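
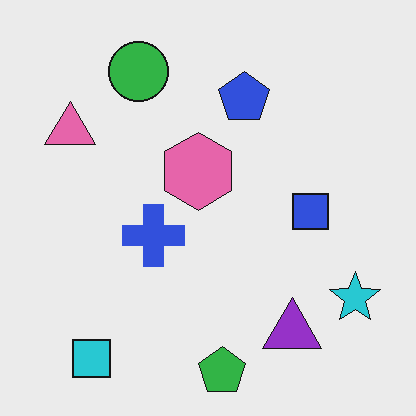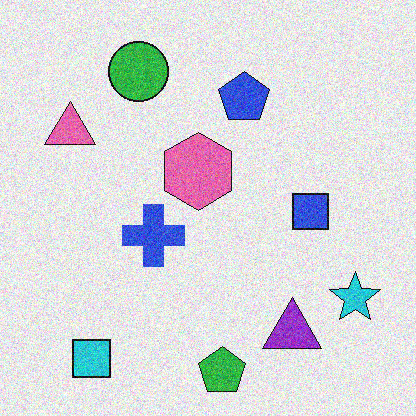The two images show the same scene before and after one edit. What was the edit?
The second image is the first degraded with moderate additive noise.

Random speckle covers the whole image, including the flat background.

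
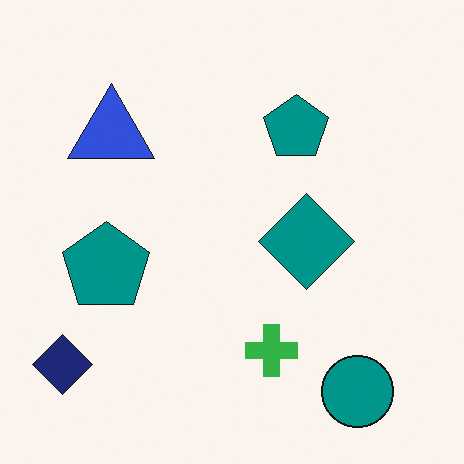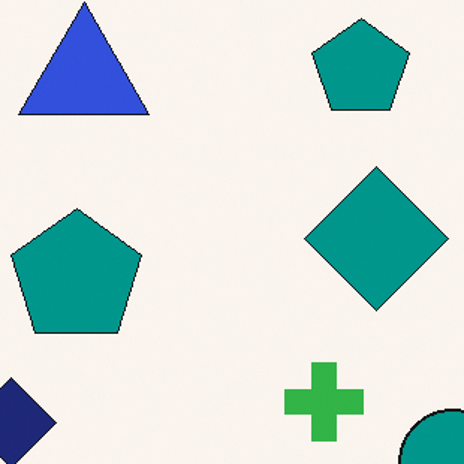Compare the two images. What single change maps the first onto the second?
The transformation is: cropped slightly and scaled back up.

The visible shapes are larger and the field of view is narrower; shapes near the original edges may be partly or wholly outside the frame — a crop-and-rescale.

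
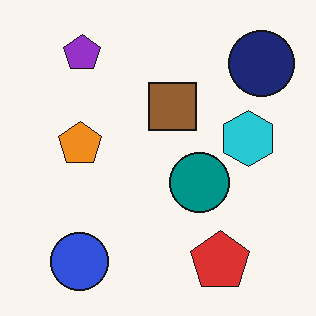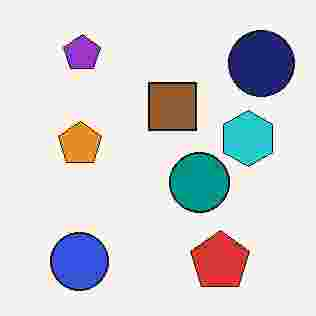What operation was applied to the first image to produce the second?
The second image is the first heavily JPEG-compressed with obvious blocking artifacts.

Blocky 8×8 compression artifacts appear around shape edges and the flat background shows ringing — characteristic JPEG degradation.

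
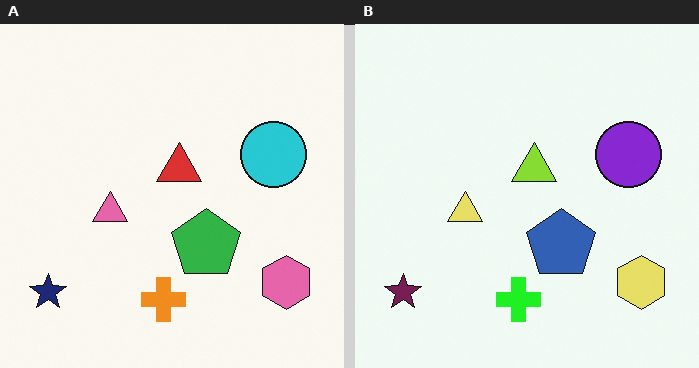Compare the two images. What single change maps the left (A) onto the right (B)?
Hue-shifted through roughly a third of the color wheel.

Every shape's color has rotated by the same amount around the hue wheel — a uniform hue shift.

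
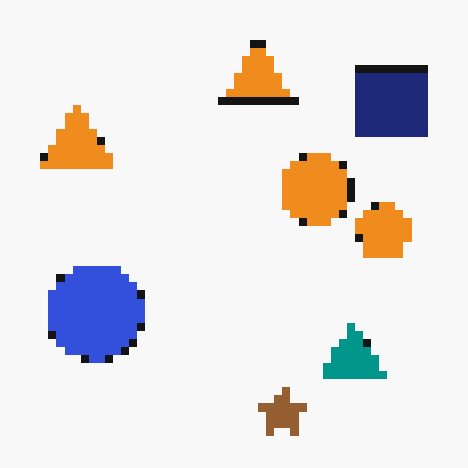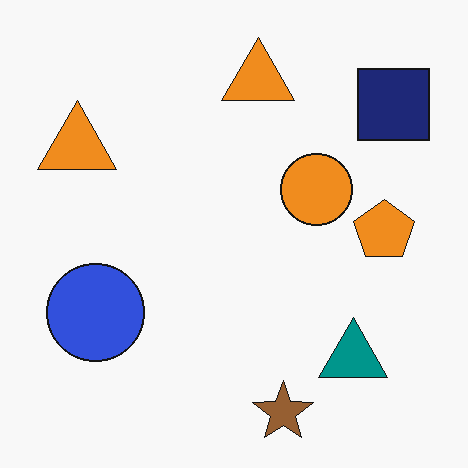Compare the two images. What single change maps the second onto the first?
The transformation is: moderately pixelated.

Shapes are reduced to large square blocks; fine edges and outlines are lost — a downscale-then-upscale (mosaic) effect.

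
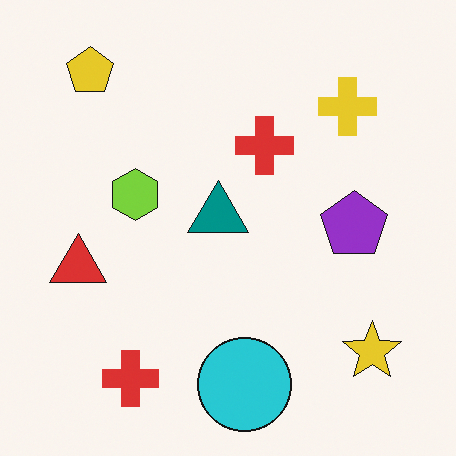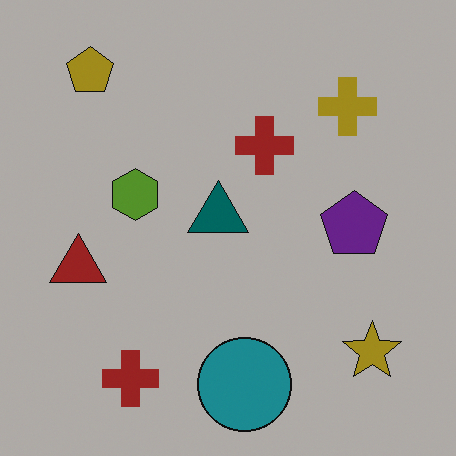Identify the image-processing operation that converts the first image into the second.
The transformation is: substantially darkened.

Every pixel — background and shapes alike — is uniformly darkened.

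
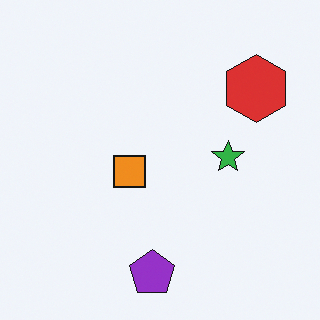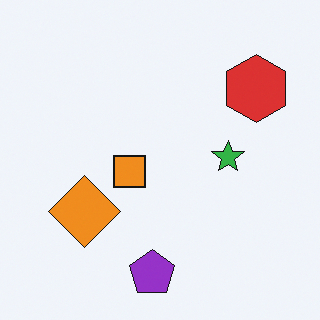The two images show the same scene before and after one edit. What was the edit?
The image was overlaid with an additional orange diamond.

An orange diamond appears in the second image that is absent from the first.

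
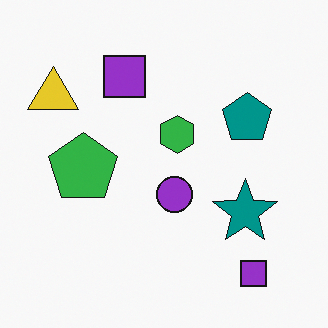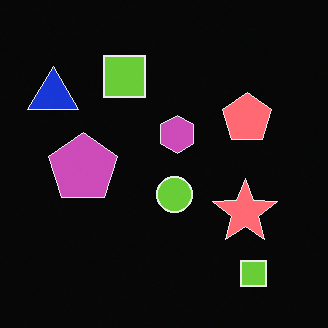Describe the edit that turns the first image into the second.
The image was color-inverted (negative).

The light background has become dark and every shape's color is its complement — a photographic negative.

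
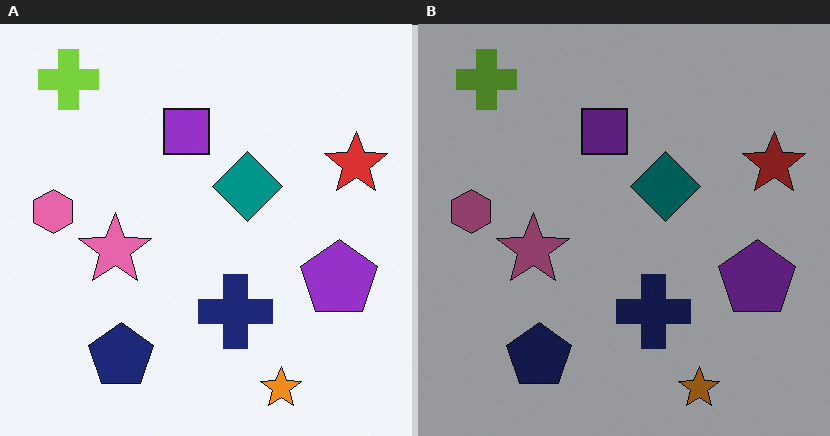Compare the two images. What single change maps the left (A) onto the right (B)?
This is the original image substantially darkened.

Every pixel — background and shapes alike — is uniformly darkened.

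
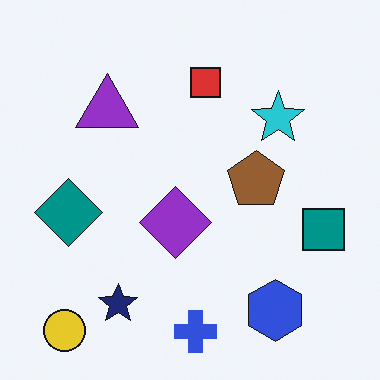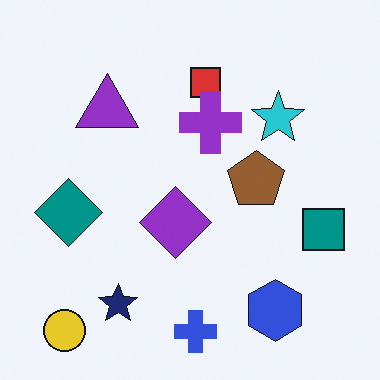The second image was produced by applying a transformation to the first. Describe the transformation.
The image was overlaid with an additional purple cross.

A purple cross appears in the second image that is absent from the first.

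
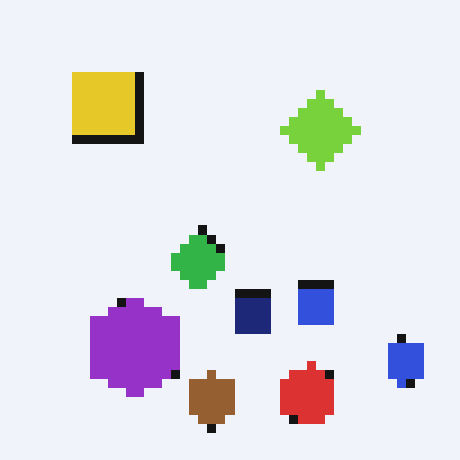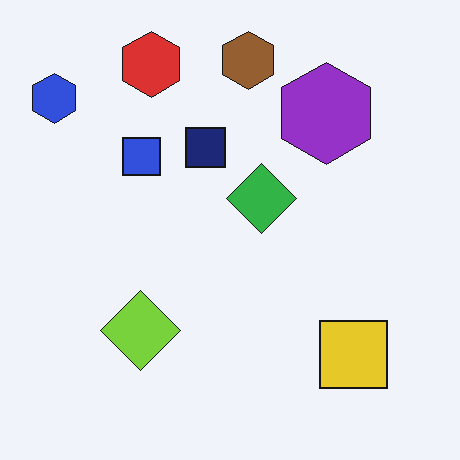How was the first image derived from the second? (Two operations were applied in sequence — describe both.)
Rotated 180°, then coarsely pixelated.

The blue hexagon sits in the top-left of the second image and the bottom-right of the first — consistent with a whole-image 180° rotation. Shapes are reduced to large square blocks; fine edges and outlines are lost — a downscale-then-upscale (mosaic) effect.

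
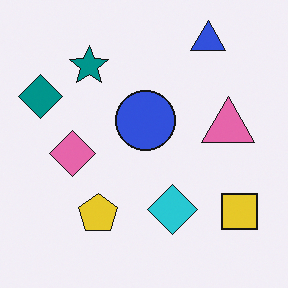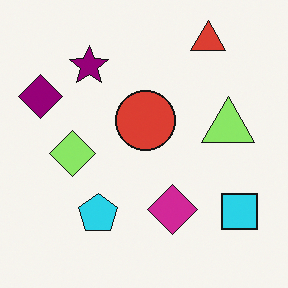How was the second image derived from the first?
This is the original image hue-shifted noticeably.

Every shape's color has rotated by the same amount around the hue wheel — a uniform hue shift.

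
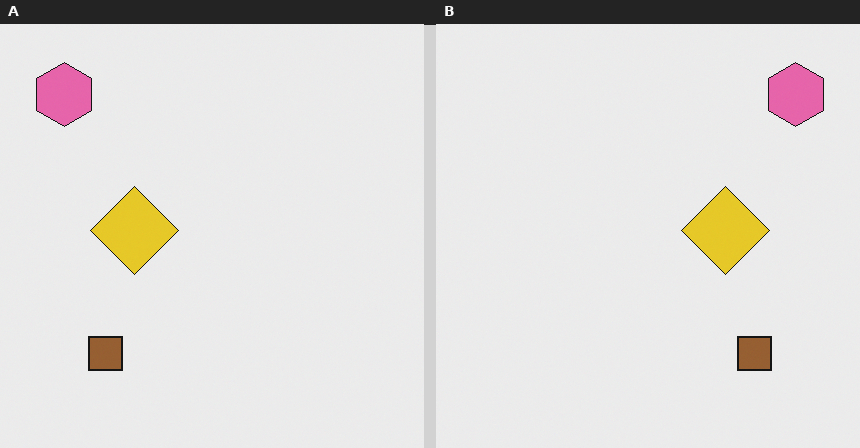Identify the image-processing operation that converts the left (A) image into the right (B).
The right (B) image is the left (A) flipped horizontally (left ↔ right).

The pink hexagon is in the top-left of the left (A) image and the top-right of the right (B) — shapes on opposite sides of the vertical midline have swapped in a mirror flip.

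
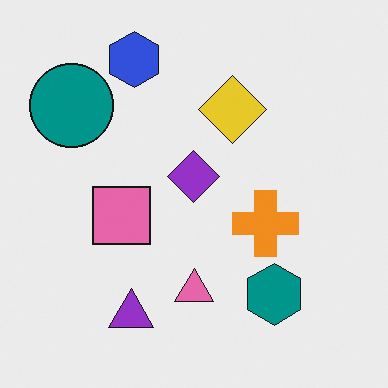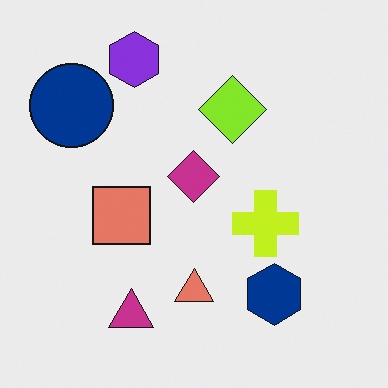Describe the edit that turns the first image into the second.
This is the original image hue-shifted slightly.

Every shape's color has rotated by the same amount around the hue wheel — a uniform hue shift.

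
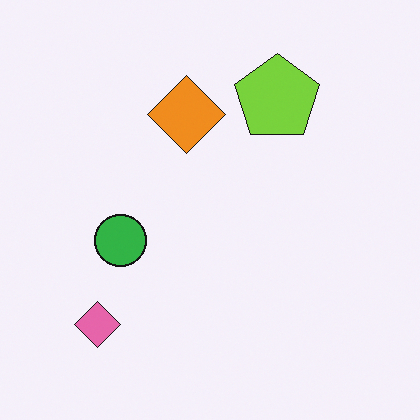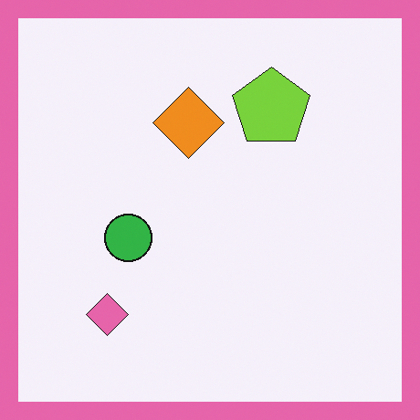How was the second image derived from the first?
Framed with a pink border.

A solid pink frame runs around the edge of the second image, with the content slightly shrunk inside it.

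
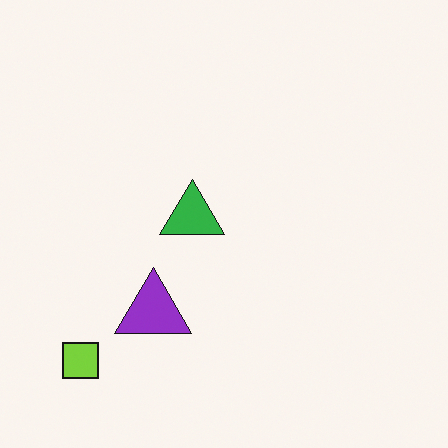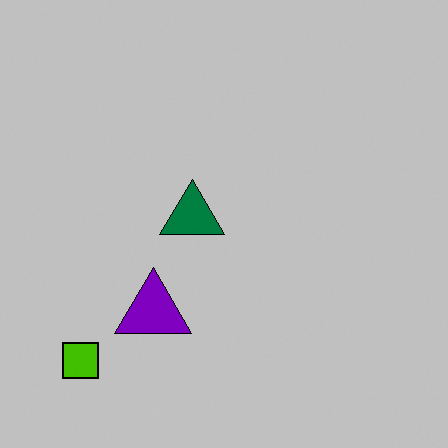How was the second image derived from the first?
Heavily posterized to just a handful of flat colors.

Each flat color has snapped to a coarser quantized level — most visibly, the near-white background has dropped to a flat grey.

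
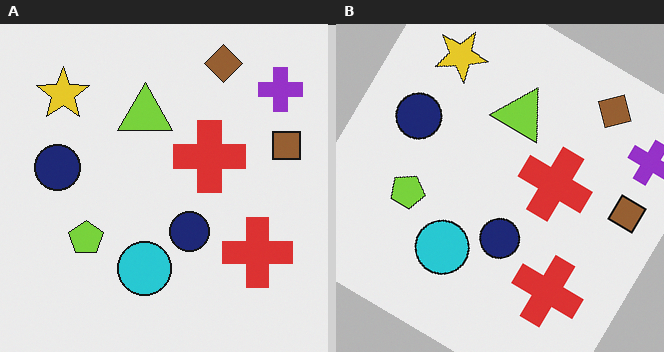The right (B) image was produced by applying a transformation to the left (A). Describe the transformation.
The image was rotated clockwise by a large amount — several tens of degrees.

Every shape is tilted by the same angle and the image corners show triangular fill wedges — a whole-image rotation by a non-right angle.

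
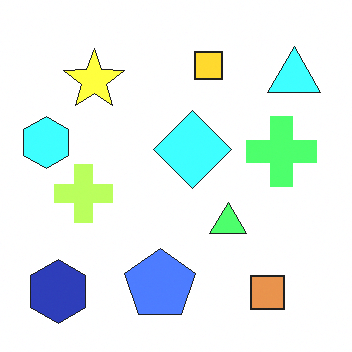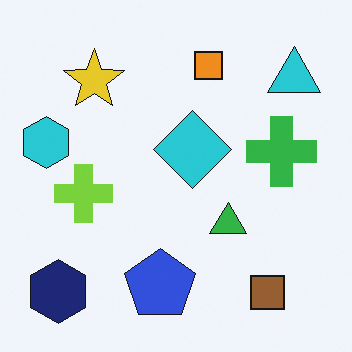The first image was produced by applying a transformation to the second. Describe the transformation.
The transformation is: brightened a lot.

Every pixel — background and shapes alike — is uniformly brightened.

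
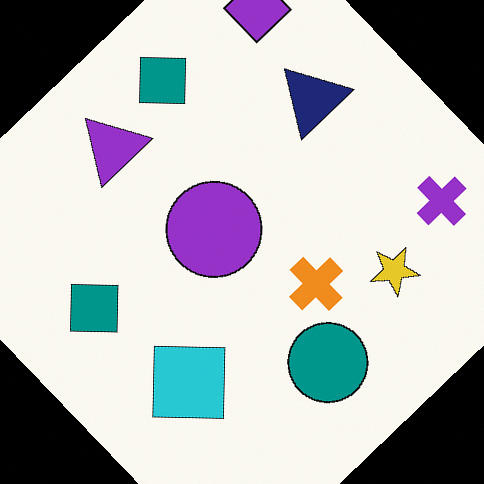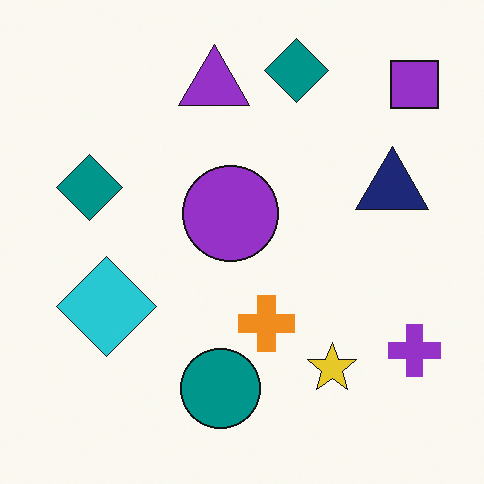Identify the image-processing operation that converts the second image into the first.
This is the original image rotated counter-clockwise by a large amount — several tens of degrees.

Every shape is tilted by the same angle and the image corners show triangular fill wedges — a whole-image rotation by a non-right angle.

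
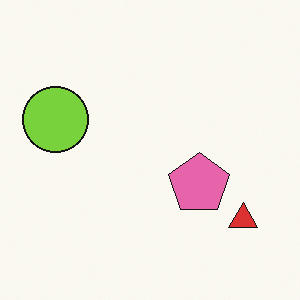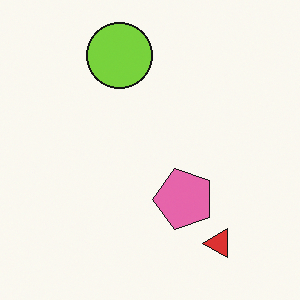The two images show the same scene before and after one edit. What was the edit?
The second image is the first transposed (reflected across the top-left ↔ bottom-right diagonal).

Shapes have swapped their row and column positions — what was in the top-right is now in the bottom-left — a diagonal reflection.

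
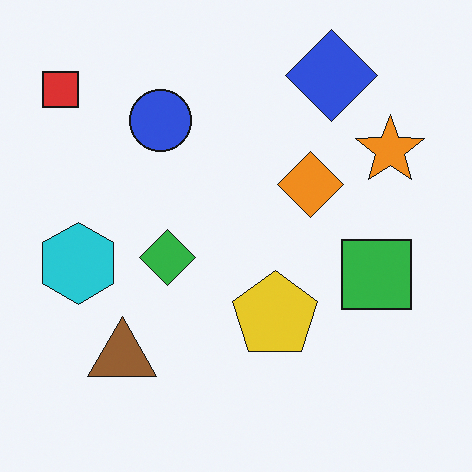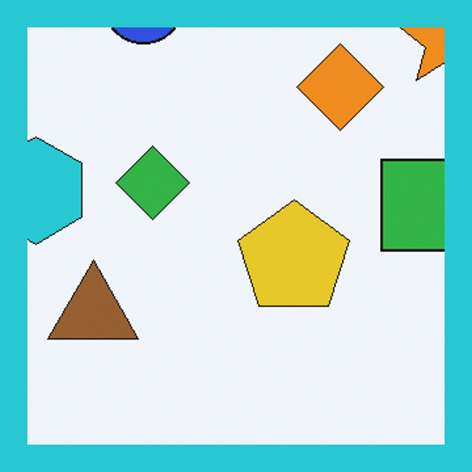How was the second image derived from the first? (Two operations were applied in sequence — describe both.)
It was cropped slightly and scaled back up, then framed with a cyan border.

The visible shapes are larger and the field of view is narrower; shapes near the original edges may be partly or wholly outside the frame — a crop-and-rescale. A solid cyan frame runs around the edge of the second image, with the content slightly shrunk inside it.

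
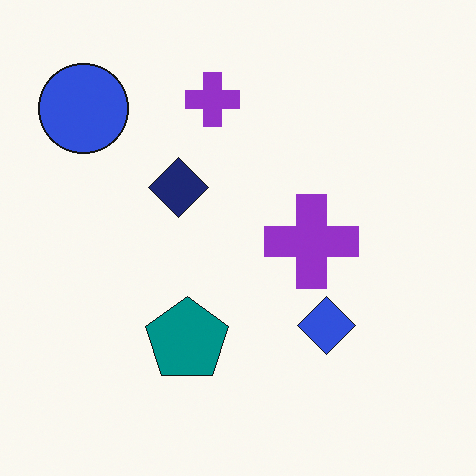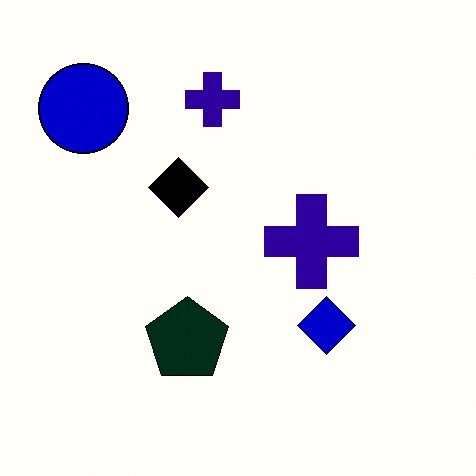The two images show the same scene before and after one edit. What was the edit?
The transformation is: given much higher contrast.

Tones are pushed away from mid-grey across the whole image — a global contrast change.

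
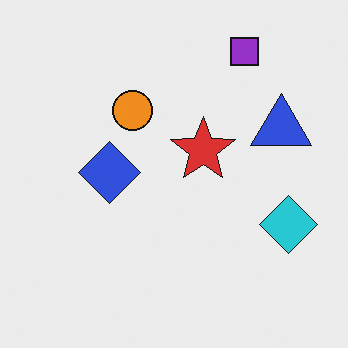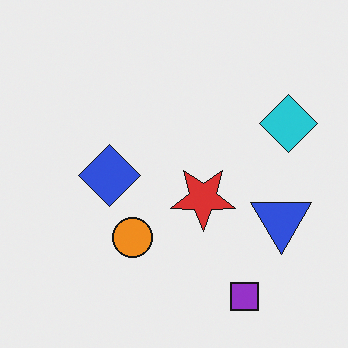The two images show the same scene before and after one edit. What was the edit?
The transformation is: flipped vertically (top ↔ bottom).

The purple square is in the top-right of the first image and the bottom-right of the second — shapes on opposite sides of the horizontal midline have swapped in a mirror flip.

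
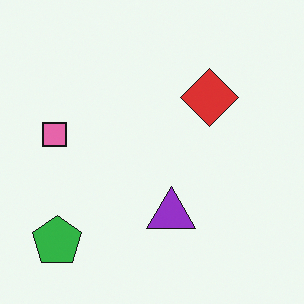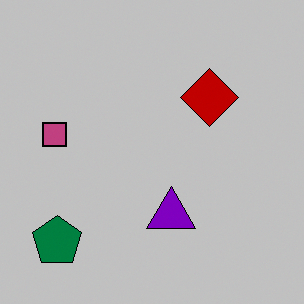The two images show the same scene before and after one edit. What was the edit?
The image was heavily posterized to just a handful of flat colors.

Each flat color has snapped to a coarser quantized level — most visibly, the near-white background has dropped to a flat grey.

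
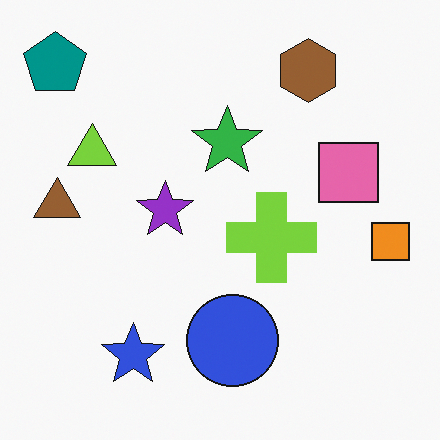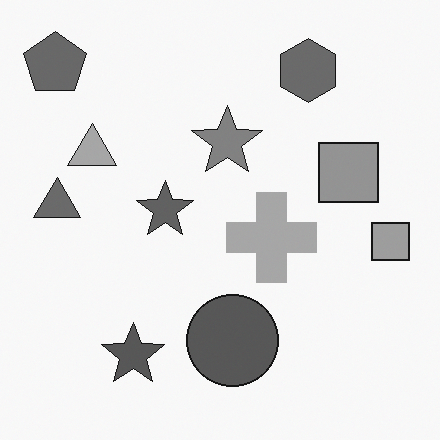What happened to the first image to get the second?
Converted to grayscale.

All color is removed — every shape is now a shade of grey.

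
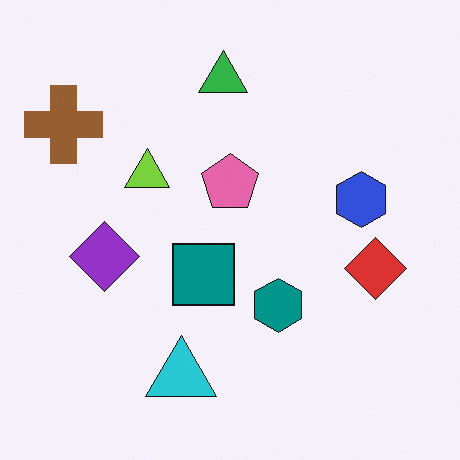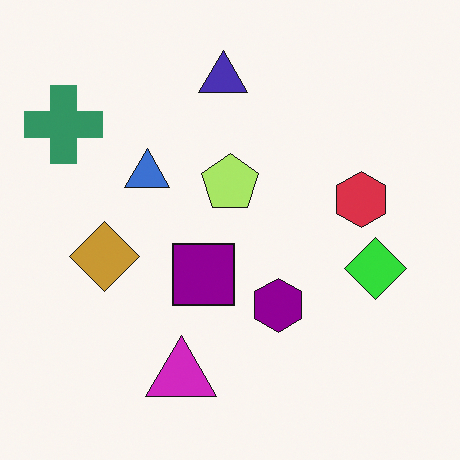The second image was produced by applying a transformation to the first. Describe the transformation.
The second image is the first hue-shifted through roughly a third of the color wheel.

Every shape's color has rotated by the same amount around the hue wheel — a uniform hue shift.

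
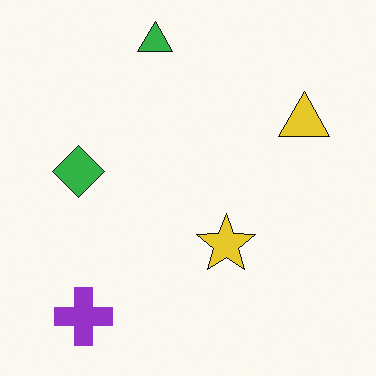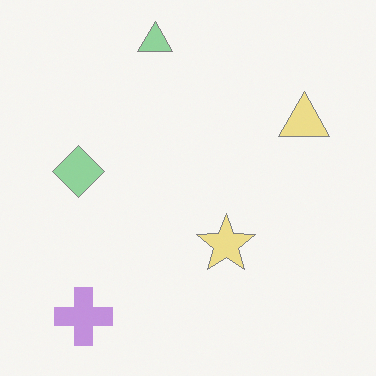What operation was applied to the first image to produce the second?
The second image is the first washed out (contrast reduced).

Tones are pushed toward mid-grey across the whole image — a global contrast change.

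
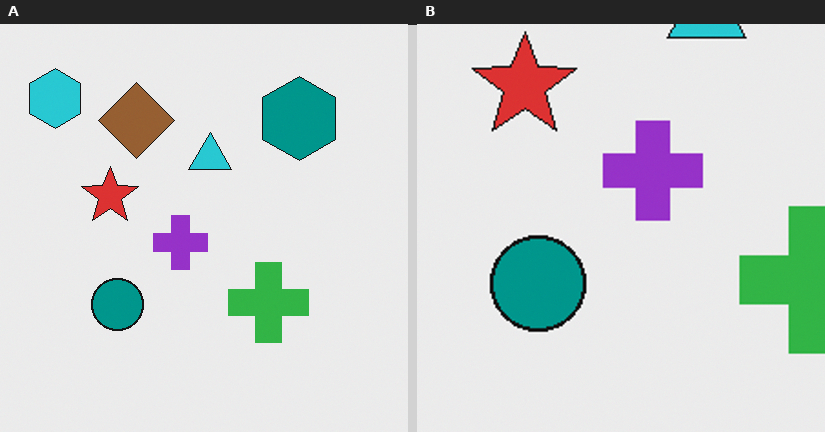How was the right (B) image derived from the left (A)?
The transformation is: cropped to a noticeably smaller region and rescaled.

The visible shapes are larger and the field of view is narrower; shapes near the original edges may be partly or wholly outside the frame — a crop-and-rescale.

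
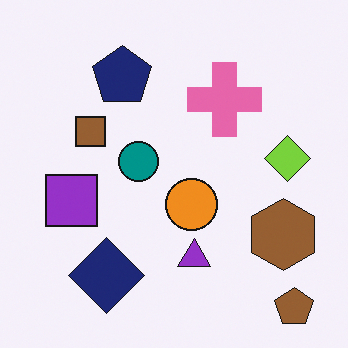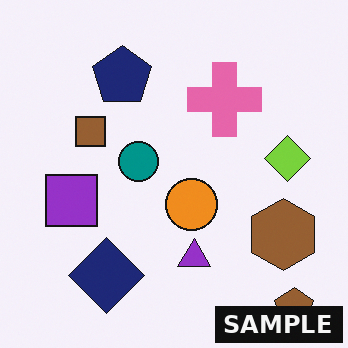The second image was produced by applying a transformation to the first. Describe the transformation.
The second image is the first watermarked with the text "SAMPLE" in the lower-right corner.

A dark label reading "SAMPLE" appears in the lower-right corner.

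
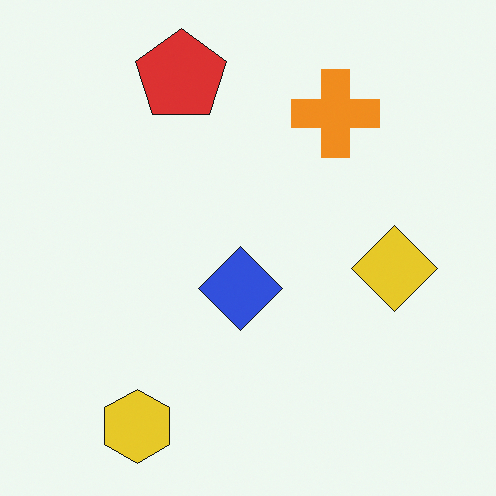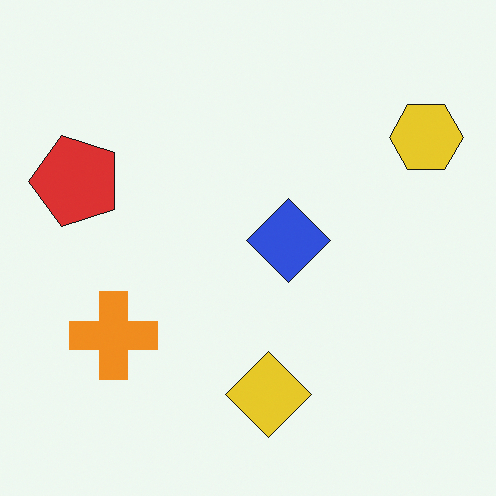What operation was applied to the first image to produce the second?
The second image is the first transposed (reflected across the top-left ↔ bottom-right diagonal).

Shapes have swapped their row and column positions — what was in the top-right is now in the bottom-left — a diagonal reflection.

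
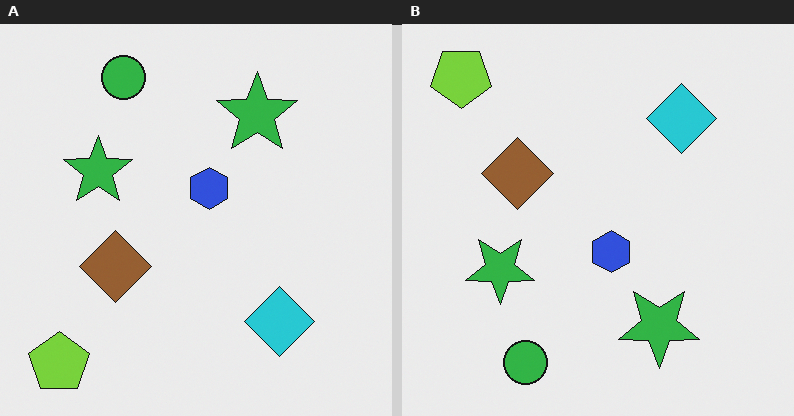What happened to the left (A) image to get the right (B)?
The transformation is: flipped vertically (top ↔ bottom).

The green circle is in the top-left of the left (A) image and the bottom-left of the right (B) — shapes on opposite sides of the horizontal midline have swapped in a mirror flip.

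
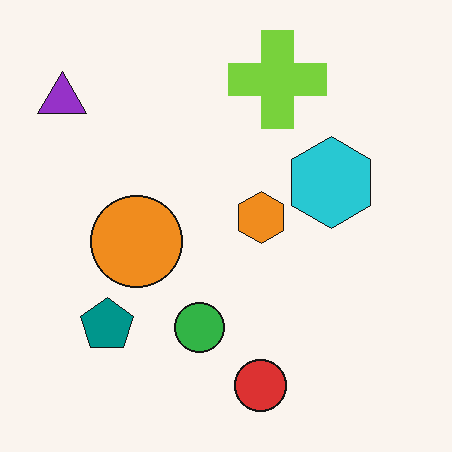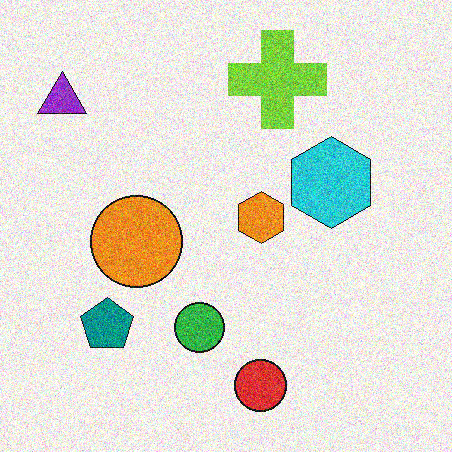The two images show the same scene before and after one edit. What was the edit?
It was degraded with strong gaussian noise.

Random speckle covers the whole image, including the flat background.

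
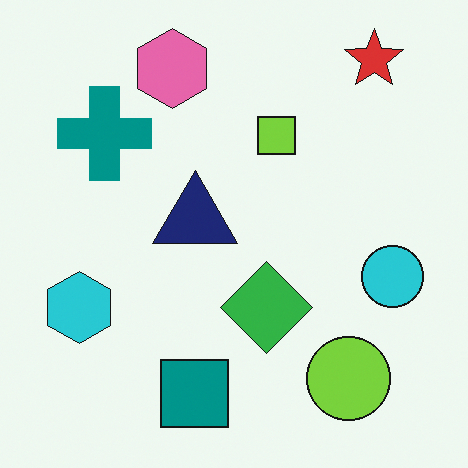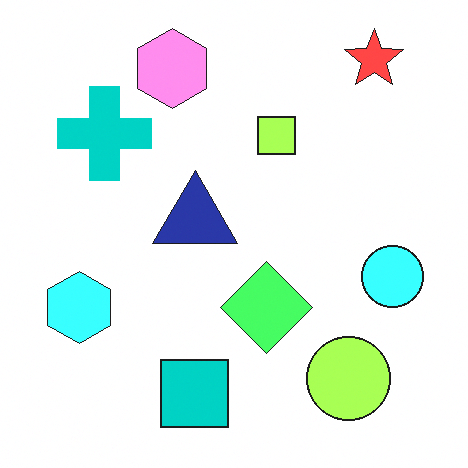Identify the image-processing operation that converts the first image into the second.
This is the original image substantially brightened.

Every pixel — background and shapes alike — is uniformly brightened.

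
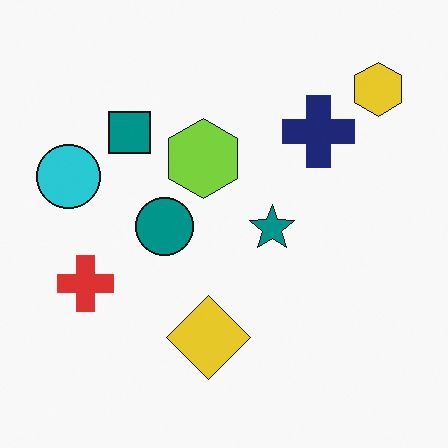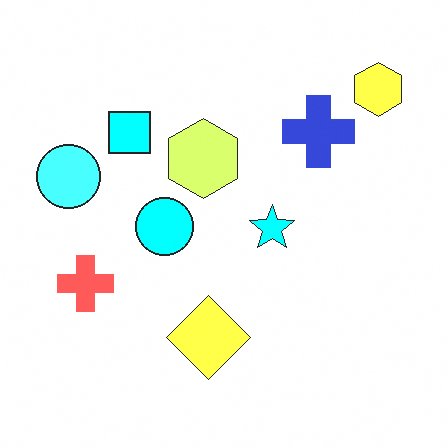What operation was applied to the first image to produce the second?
Substantially brightened.

Every pixel — background and shapes alike — is uniformly brightened.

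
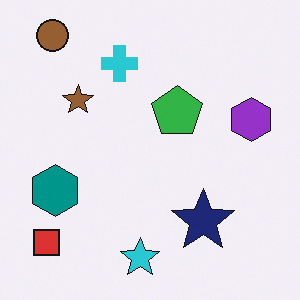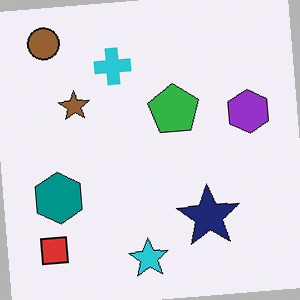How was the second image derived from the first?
The second image is the first rotated counter-clockwise by a small amount.

Every shape is tilted by the same angle and the image corners show triangular fill wedges — a whole-image rotation by a non-right angle.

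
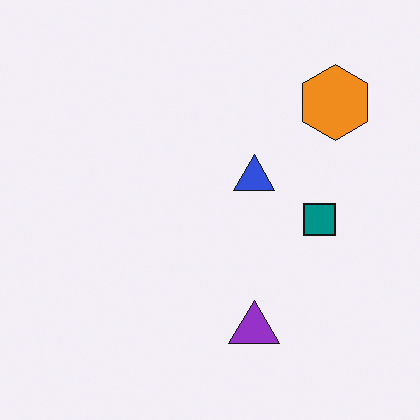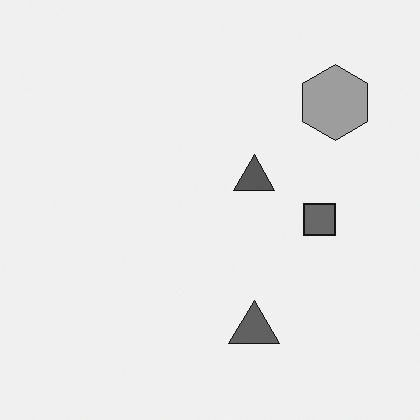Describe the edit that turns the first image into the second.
It was converted to grayscale.

All color is removed — every shape is now a shade of grey.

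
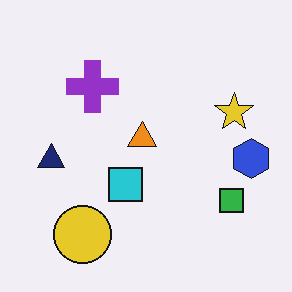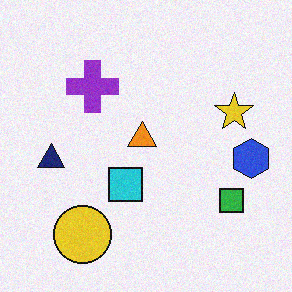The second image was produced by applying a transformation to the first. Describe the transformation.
The second image is the first degraded with subtle gaussian noise.

Random speckle covers the whole image, including the flat background.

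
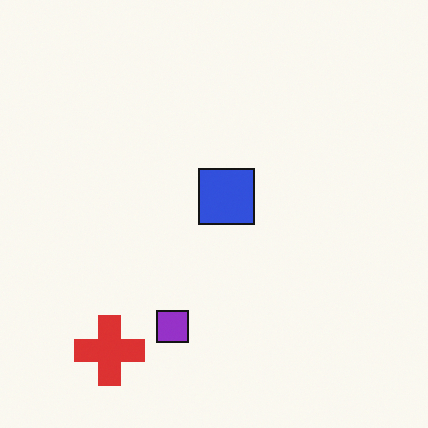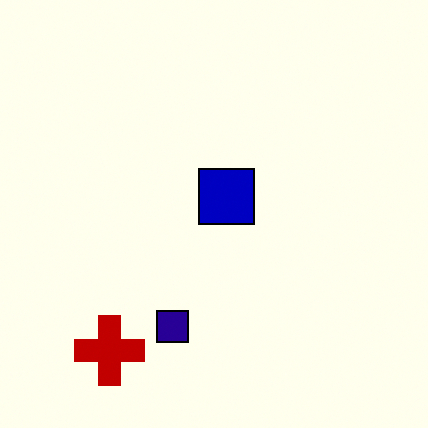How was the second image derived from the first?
It was given much higher contrast.

Tones are pushed away from mid-grey across the whole image — a global contrast change.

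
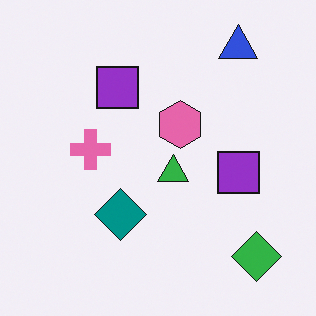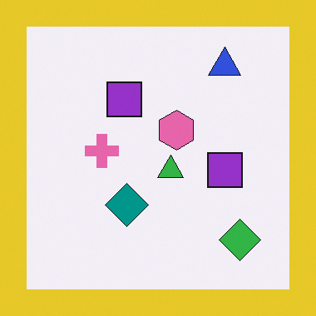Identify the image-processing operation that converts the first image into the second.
This is the original image framed with a yellow border.

A solid yellow frame runs around the edge of the second image, with the content slightly shrunk inside it.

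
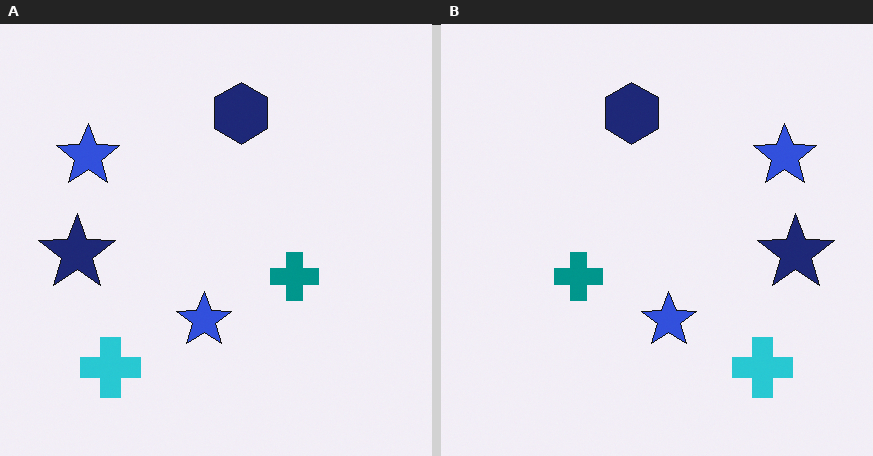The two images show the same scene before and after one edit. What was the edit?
It was flipped horizontally (left ↔ right).

The navy star is in the left of the left (A) image and the right of the right (B) — shapes on opposite sides of the vertical midline have swapped in a mirror flip.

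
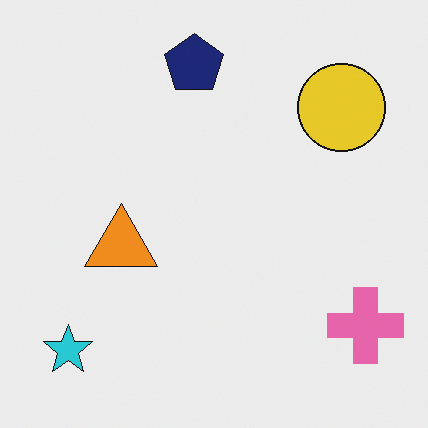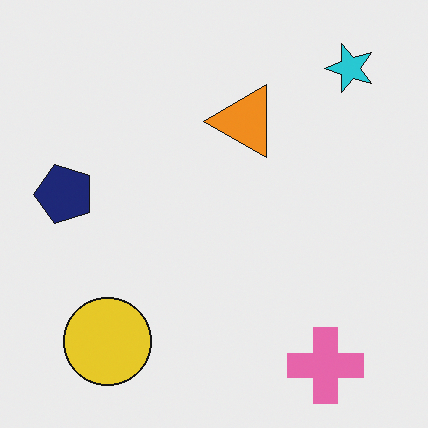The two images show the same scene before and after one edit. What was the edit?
The transformation is: transposed (reflected across the top-left ↔ bottom-right diagonal).

Shapes have swapped their row and column positions — what was in the top-right is now in the bottom-left — a diagonal reflection.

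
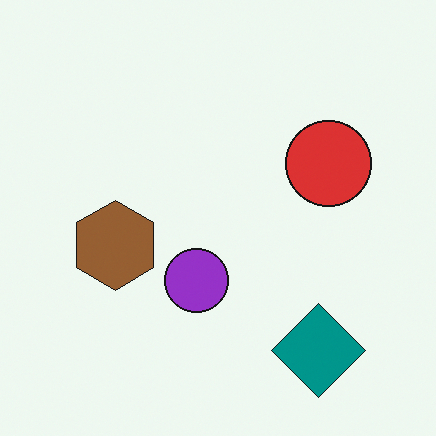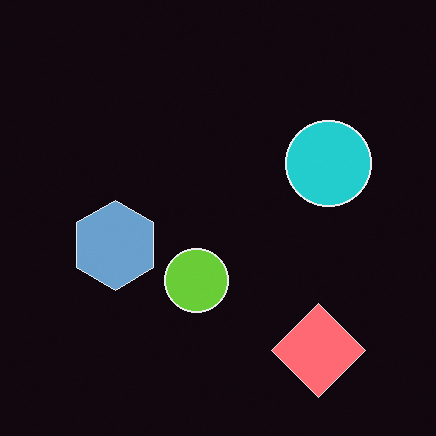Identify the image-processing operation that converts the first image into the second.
The transformation is: color-inverted (negative).

The light background has become dark and every shape's color is its complement — a photographic negative.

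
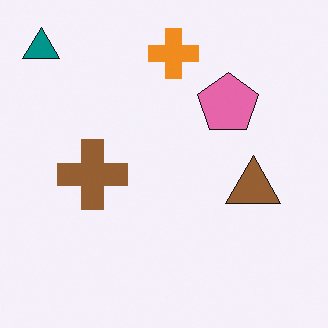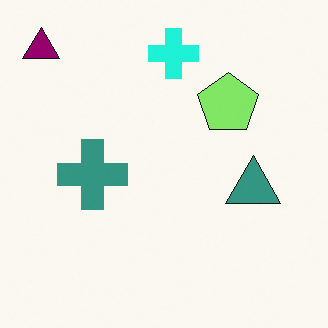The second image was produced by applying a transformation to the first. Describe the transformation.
The image was hue-shifted through roughly a third of the color wheel.

Every shape's color has rotated by the same amount around the hue wheel — a uniform hue shift.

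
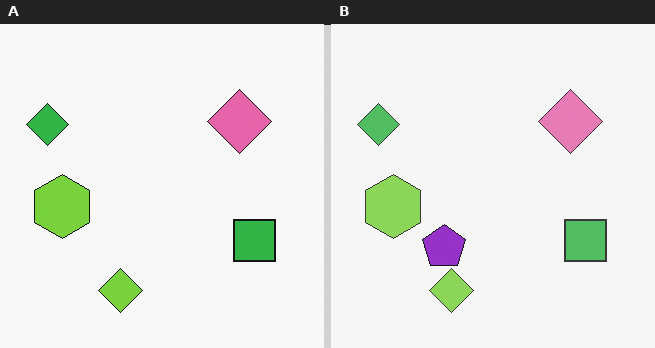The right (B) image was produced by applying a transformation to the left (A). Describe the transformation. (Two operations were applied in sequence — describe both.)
The transformation is: given slightly reduced contrast, then overlaid with an additional purple pentagon.

Tones are pushed toward mid-grey across the whole image — a global contrast change. A purple pentagon appears in the right (B) image that is absent from the left (A).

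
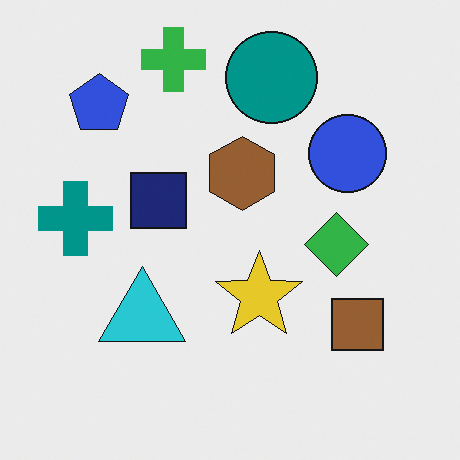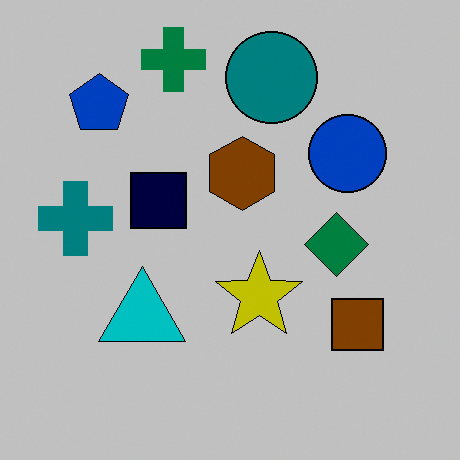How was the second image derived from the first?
Heavily posterized to just a handful of flat colors.

Each flat color has snapped to a coarser quantized level — most visibly, the near-white background has dropped to a flat grey.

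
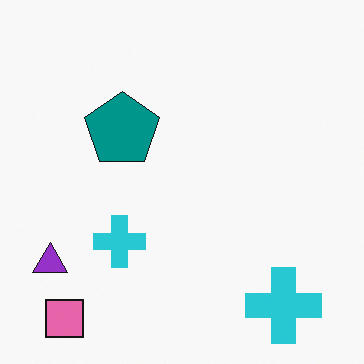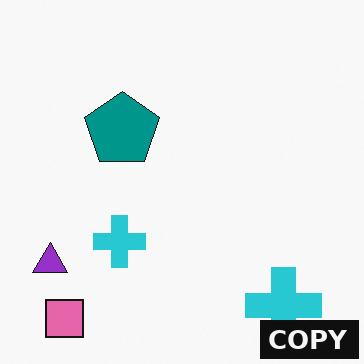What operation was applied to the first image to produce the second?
Watermarked with the text "COPY" in the lower-right corner.

A dark label reading "COPY" appears in the lower-right corner.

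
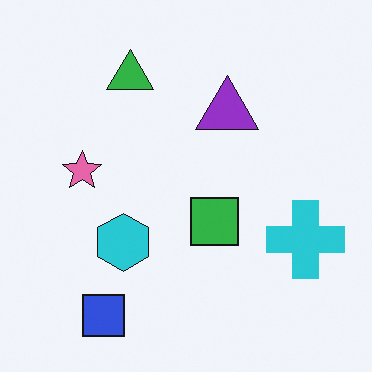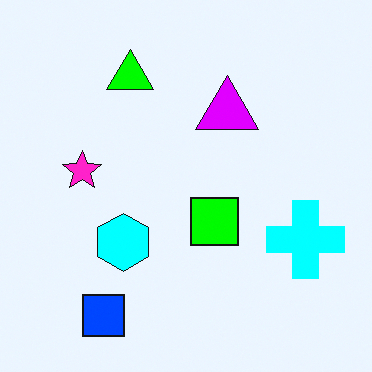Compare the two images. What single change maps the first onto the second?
It was made much more vivid (saturation change).

All colors are more vivid — a global saturation change.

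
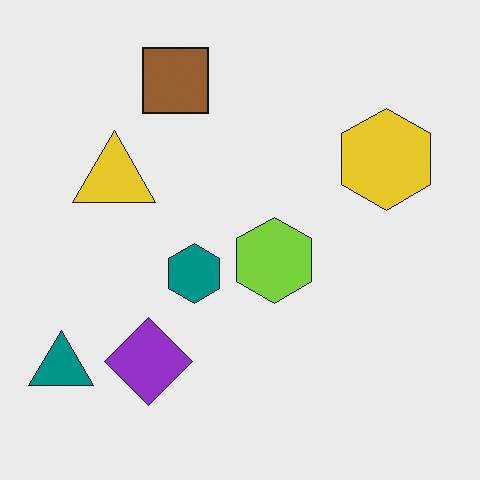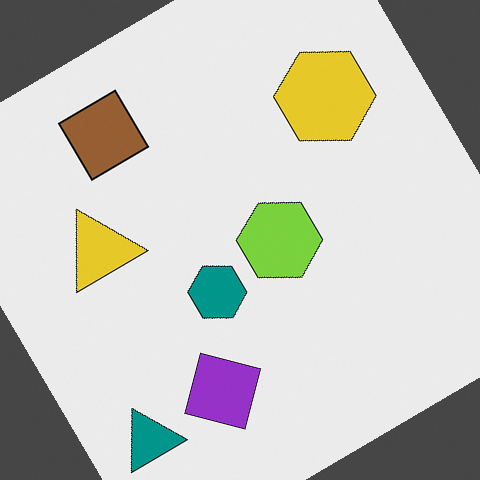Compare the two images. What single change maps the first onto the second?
This is the original image rotated counter-clockwise by a large amount — several tens of degrees.

Every shape is tilted by the same angle and the image corners show triangular fill wedges — a whole-image rotation by a non-right angle.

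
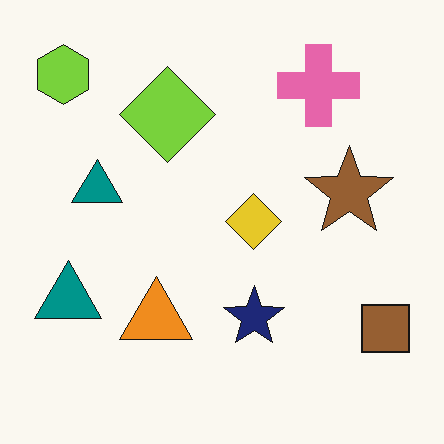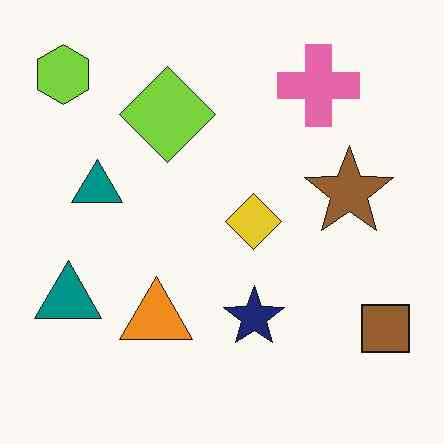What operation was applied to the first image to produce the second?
The transformation is: given moderate JPEG compression.

Blocky 8×8 compression artifacts appear around shape edges and the flat background shows ringing — characteristic JPEG degradation.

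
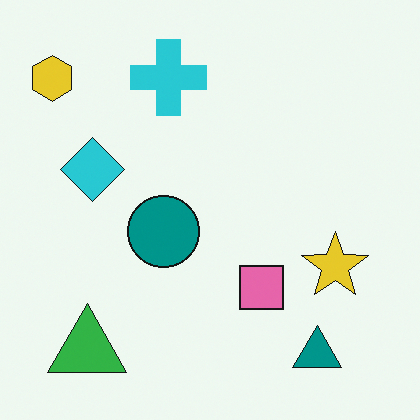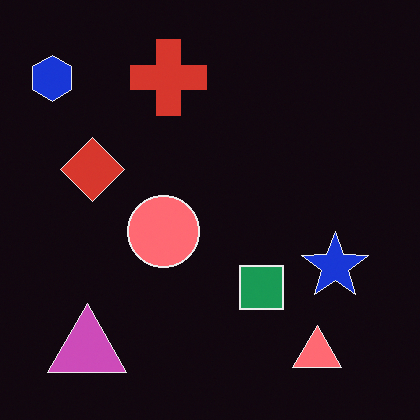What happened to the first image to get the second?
The second image is the first color-inverted (negative).

The light background has become dark and every shape's color is its complement — a photographic negative.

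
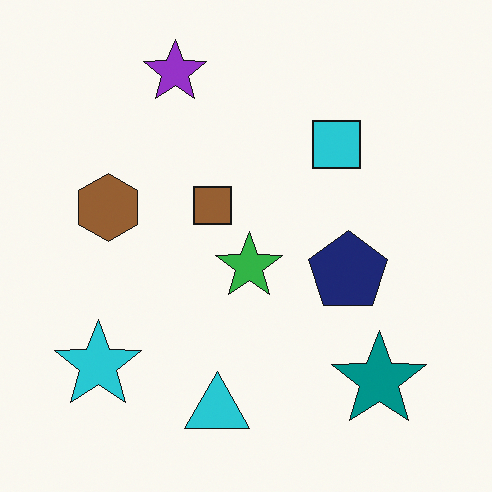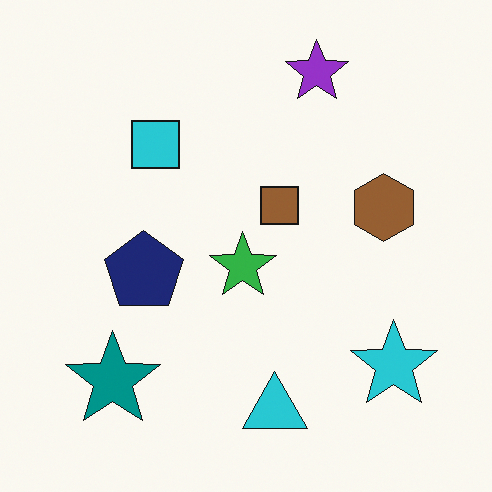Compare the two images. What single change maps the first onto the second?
Flipped horizontally (left ↔ right).

The cyan star is in the bottom-left of the first image and the bottom-right of the second — shapes on opposite sides of the vertical midline have swapped in a mirror flip.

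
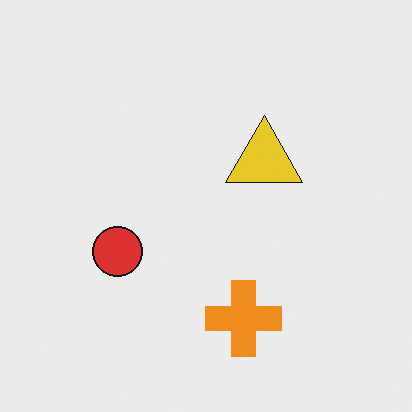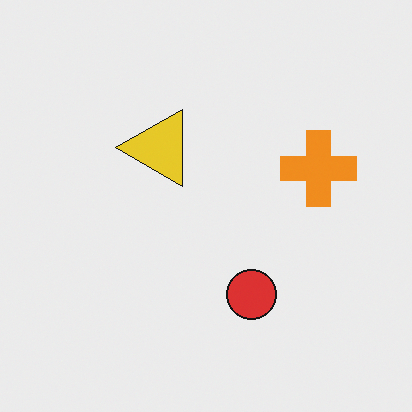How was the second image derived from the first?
This is the original image rotated 90° counter-clockwise.

The orange cross sits in the bottom of the first image and the right of the second — consistent with a whole-image 90° counter-clockwise rotation.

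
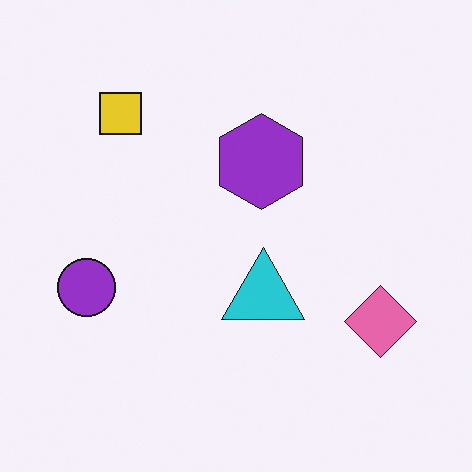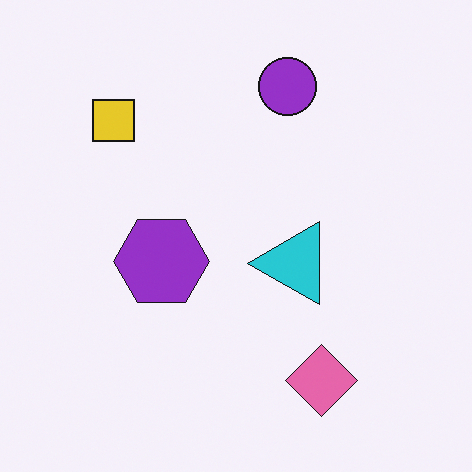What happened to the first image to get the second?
Transposed (reflected across the top-left ↔ bottom-right diagonal).

Shapes have swapped their row and column positions — what was in the top-right is now in the bottom-left — a diagonal reflection.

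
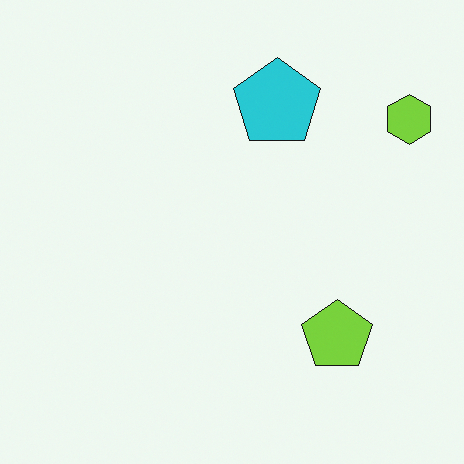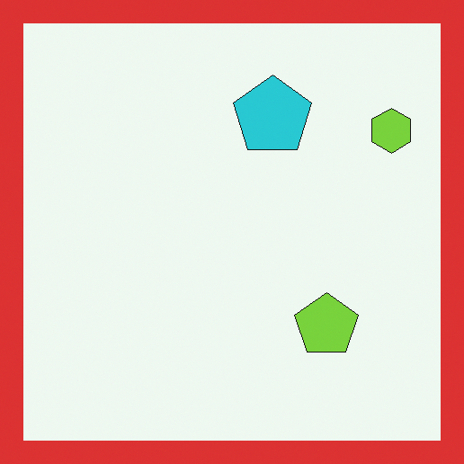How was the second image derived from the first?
Framed with a red border.

A solid red frame runs around the edge of the second image, with the content slightly shrunk inside it.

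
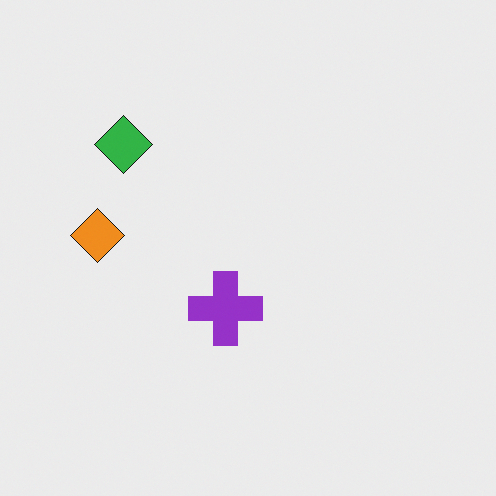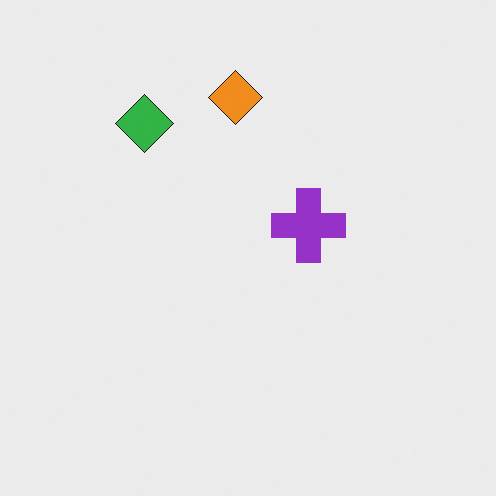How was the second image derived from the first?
Transposed (reflected across the top-left ↔ bottom-right diagonal).

Shapes have swapped their row and column positions — what was in the top-right is now in the bottom-left — a diagonal reflection.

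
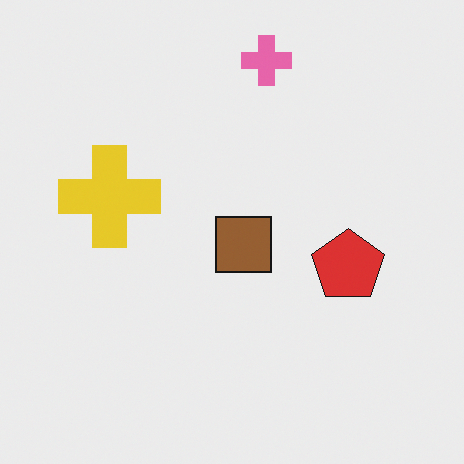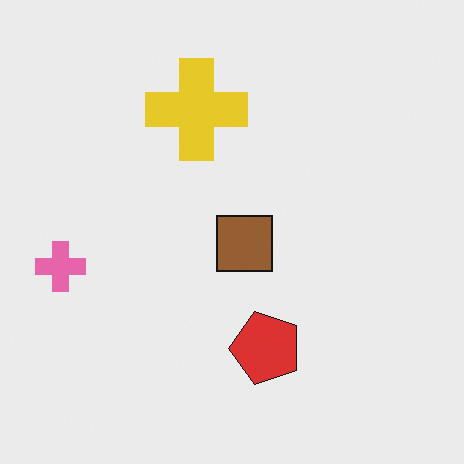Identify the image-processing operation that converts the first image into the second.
The transformation is: transposed (reflected across the top-left ↔ bottom-right diagonal).

Shapes have swapped their row and column positions — what was in the top-right is now in the bottom-left — a diagonal reflection.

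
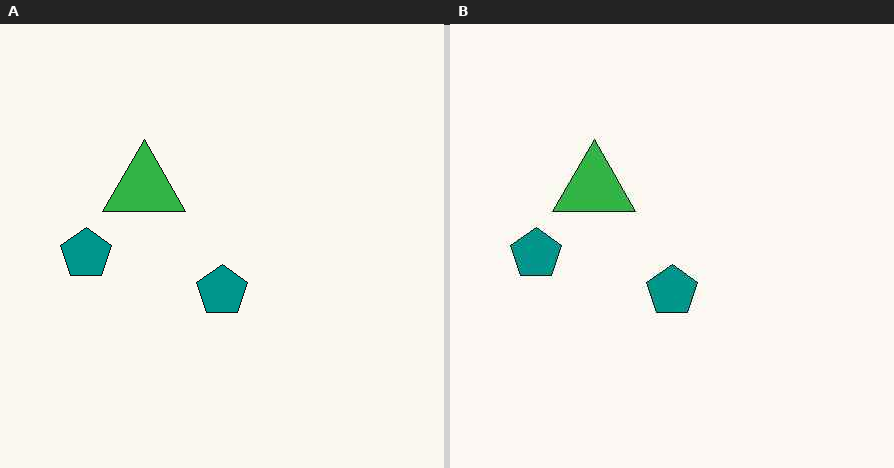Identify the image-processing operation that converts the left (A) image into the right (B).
It was given moderate JPEG compression.

Blocky 8×8 compression artifacts appear around shape edges and the flat background shows ringing — characteristic JPEG degradation.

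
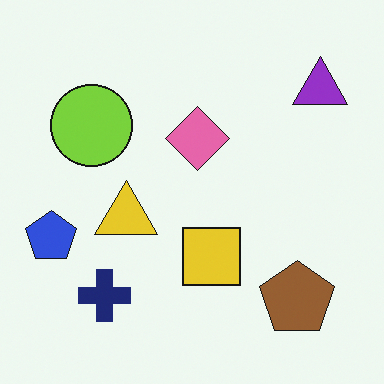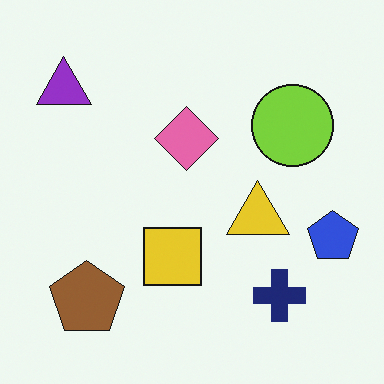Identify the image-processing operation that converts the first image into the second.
This is the original image flipped horizontally (left ↔ right).

The blue pentagon is in the left of the first image and the right of the second — shapes on opposite sides of the vertical midline have swapped in a mirror flip.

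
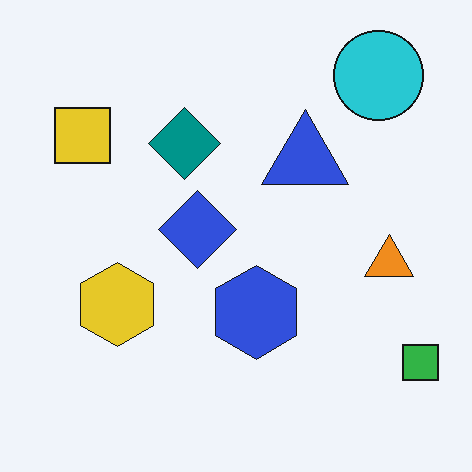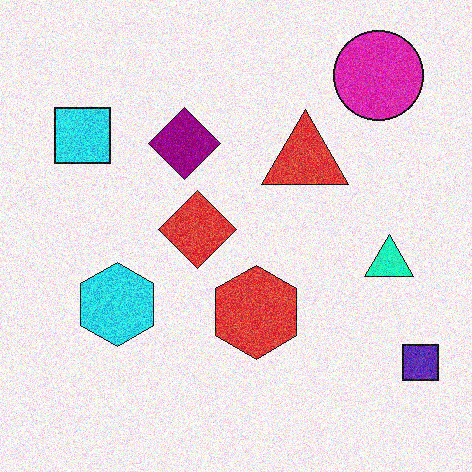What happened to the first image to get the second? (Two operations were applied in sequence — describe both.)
The image was degraded with moderate additive noise, then hue-shifted noticeably.

Random speckle covers the whole image, including the flat background. Every shape's color has rotated by the same amount around the hue wheel — a uniform hue shift.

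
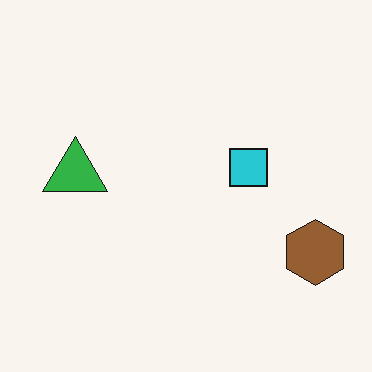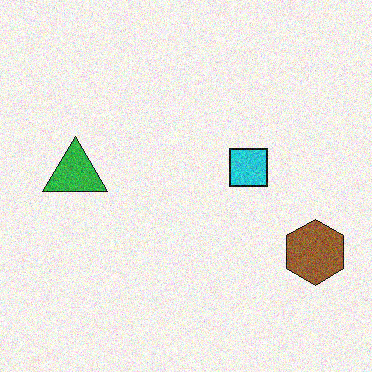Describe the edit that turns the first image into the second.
This is the original image degraded with moderate additive noise.

Random speckle covers the whole image, including the flat background.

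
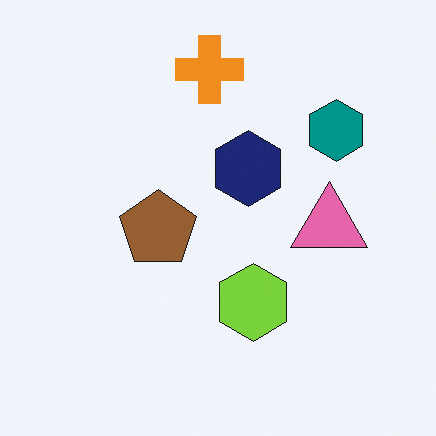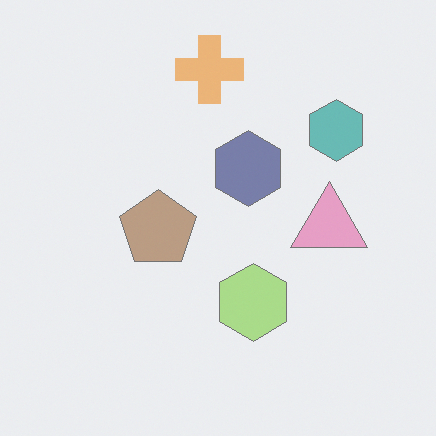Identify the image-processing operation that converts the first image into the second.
The image was given much lower contrast.

Tones are pushed toward mid-grey across the whole image — a global contrast change.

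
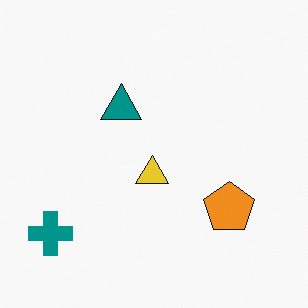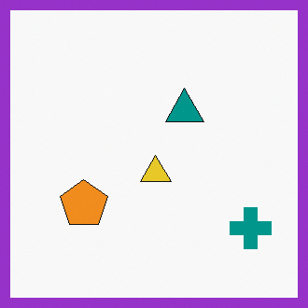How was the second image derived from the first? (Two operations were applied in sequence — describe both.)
Flipped horizontally (left ↔ right), then framed with a purple border.

The teal cross is in the bottom-left of the first image and the bottom-right of the second — shapes on opposite sides of the vertical midline have swapped in a mirror flip. A solid purple frame runs around the edge of the second image, with the content slightly shrunk inside it.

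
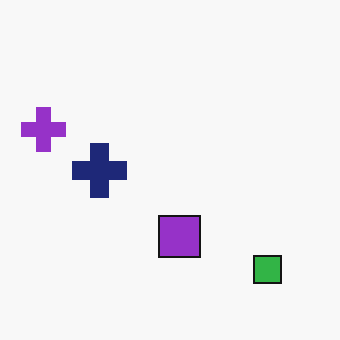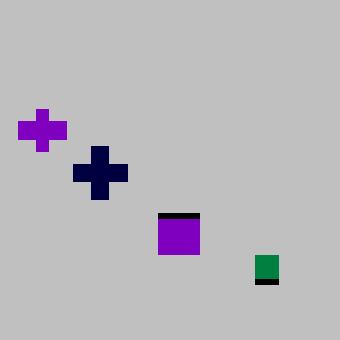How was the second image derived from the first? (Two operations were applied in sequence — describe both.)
Aggressively posterized, then pixelated into visible square blocks.

Each flat color has snapped to a coarser quantized level — most visibly, the near-white background has dropped to a flat grey. Shapes are reduced to large square blocks; fine edges and outlines are lost — a downscale-then-upscale (mosaic) effect.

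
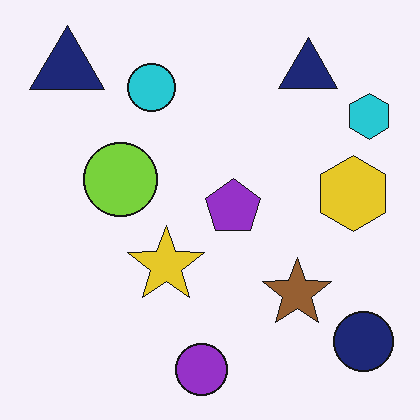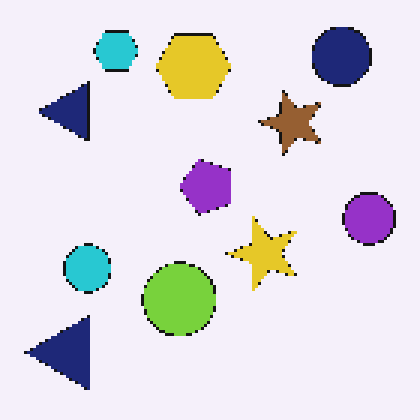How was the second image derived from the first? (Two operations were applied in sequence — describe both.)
The second image is the first mildly pixelated, then rotated 90° counter-clockwise.

Shapes are reduced to large square blocks; fine edges and outlines are lost — a downscale-then-upscale (mosaic) effect. The navy circle sits in the bottom-right of the first image and the top-right of the second — consistent with a whole-image 90° counter-clockwise rotation.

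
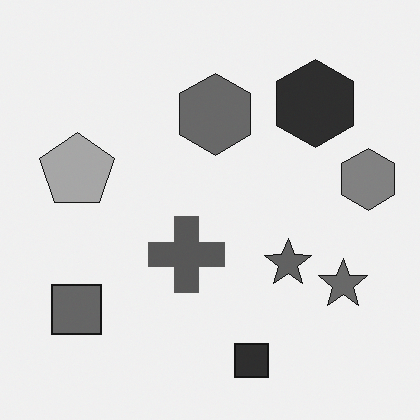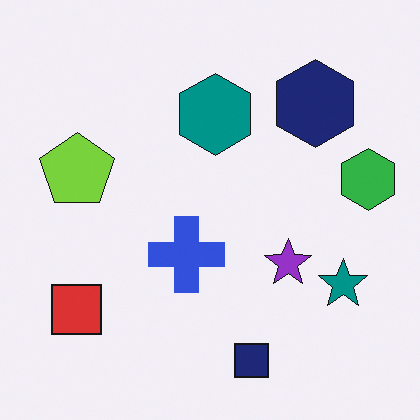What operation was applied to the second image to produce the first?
This is the original image converted to grayscale.

All color is removed — every shape is now a shade of grey.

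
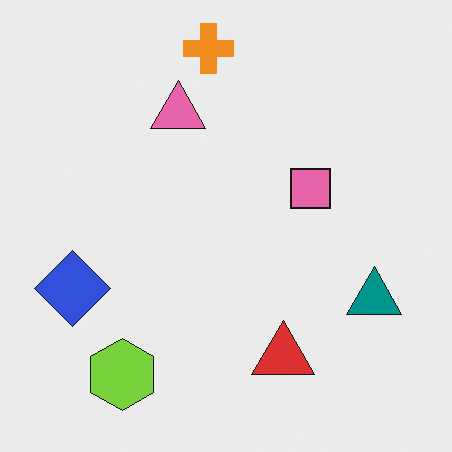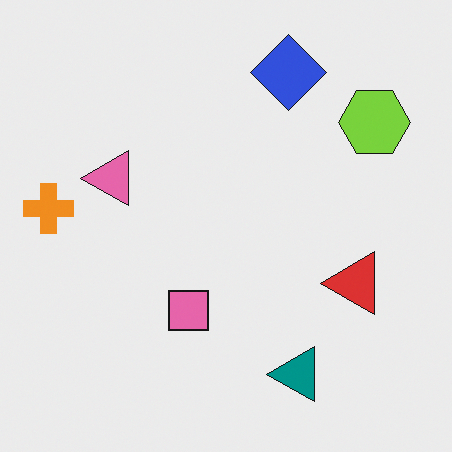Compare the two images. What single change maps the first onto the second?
This is the original image transposed (reflected across the top-left ↔ bottom-right diagonal).

Shapes have swapped their row and column positions — what was in the top-right is now in the bottom-left — a diagonal reflection.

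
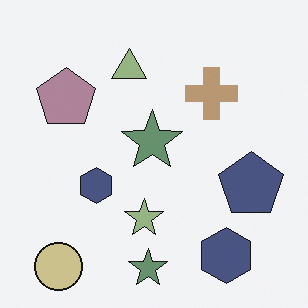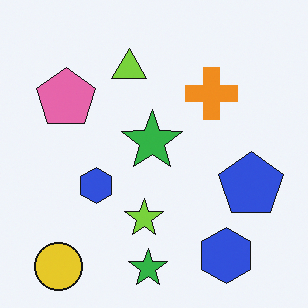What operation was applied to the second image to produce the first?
It was made much more muted (saturation change).

All colors are more muted and greyish — a global saturation change.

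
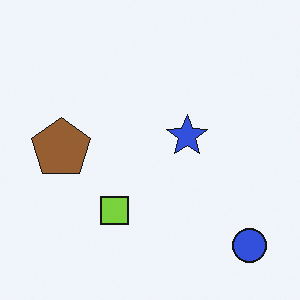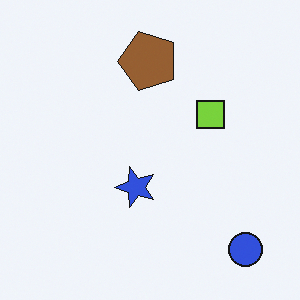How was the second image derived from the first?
The transformation is: transposed (reflected across the top-left ↔ bottom-right diagonal).

Shapes have swapped their row and column positions — what was in the top-right is now in the bottom-left — a diagonal reflection.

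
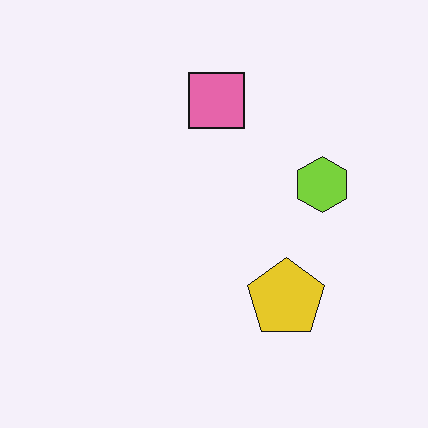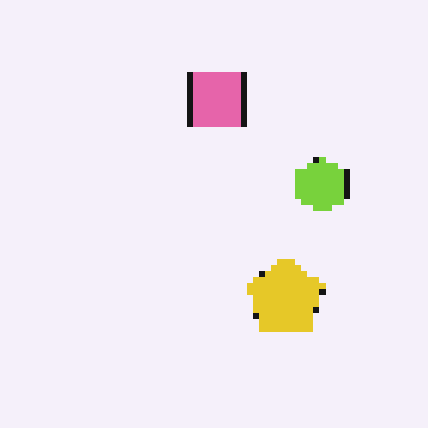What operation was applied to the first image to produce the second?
Pixelated into visible square blocks.

Shapes are reduced to large square blocks; fine edges and outlines are lost — a downscale-then-upscale (mosaic) effect.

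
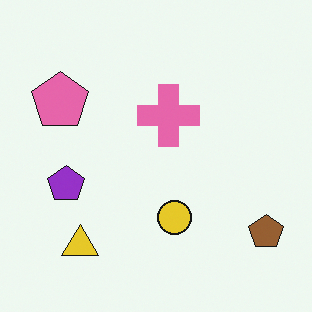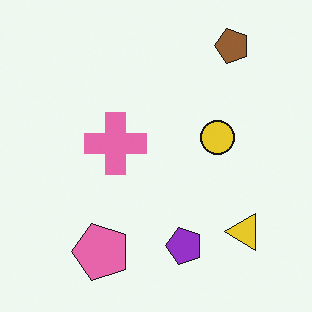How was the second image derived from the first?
The transformation is: rotated 90° counter-clockwise.

The brown pentagon sits in the bottom-right of the first image and the top-right of the second — consistent with a whole-image 90° counter-clockwise rotation.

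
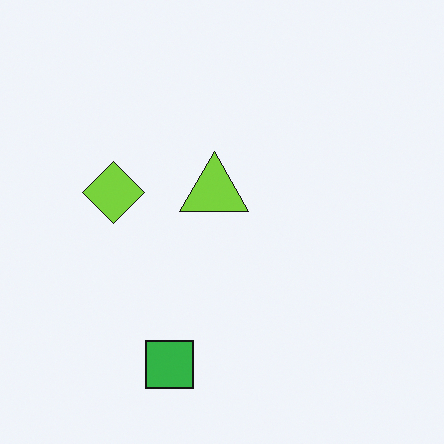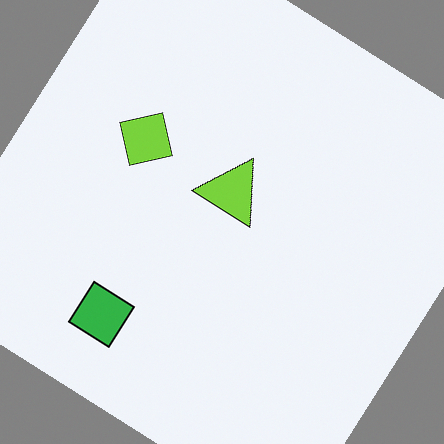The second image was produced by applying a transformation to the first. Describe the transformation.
Rotated clockwise by a large amount — several tens of degrees.

Every shape is tilted by the same angle and the image corners show triangular fill wedges — a whole-image rotation by a non-right angle.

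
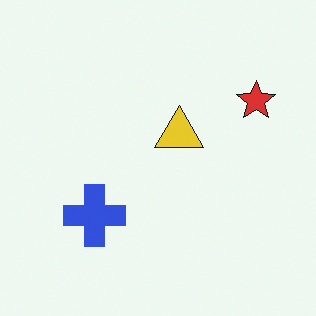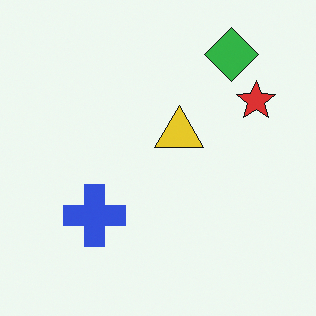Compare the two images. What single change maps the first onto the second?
The transformation is: overlaid with an additional green diamond.

A green diamond appears in the second image that is absent from the first.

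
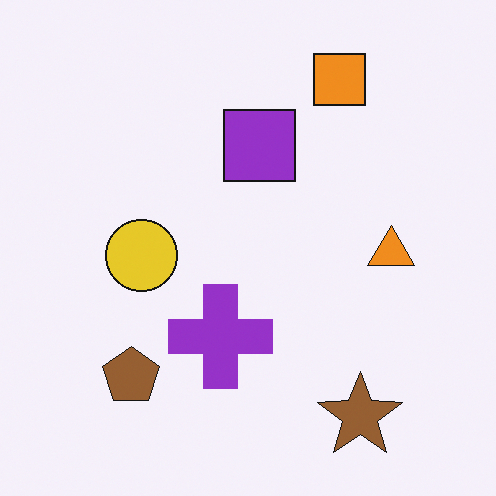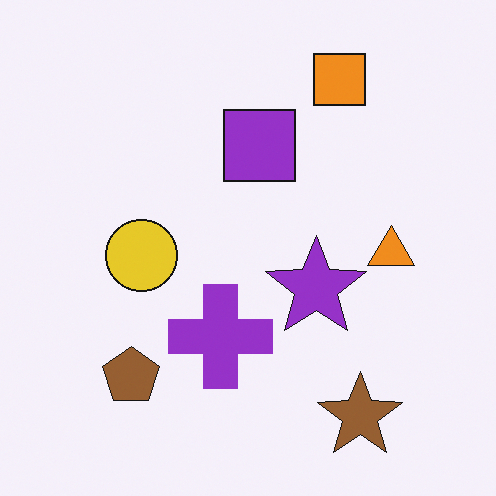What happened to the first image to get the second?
The second image is the first overlaid with an additional purple star.

A purple star appears in the second image that is absent from the first.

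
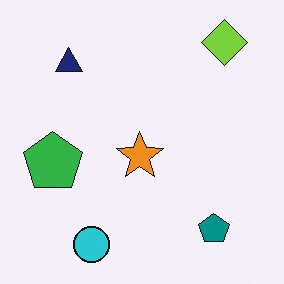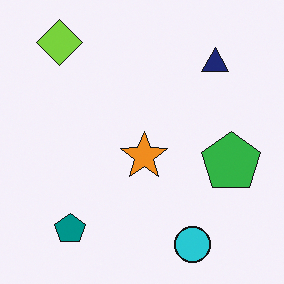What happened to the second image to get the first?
It was flipped horizontally (left ↔ right).

The green pentagon is in the right of the second image and the left of the first — shapes on opposite sides of the vertical midline have swapped in a mirror flip.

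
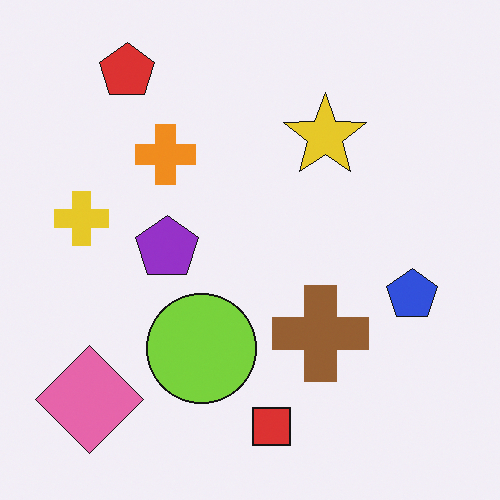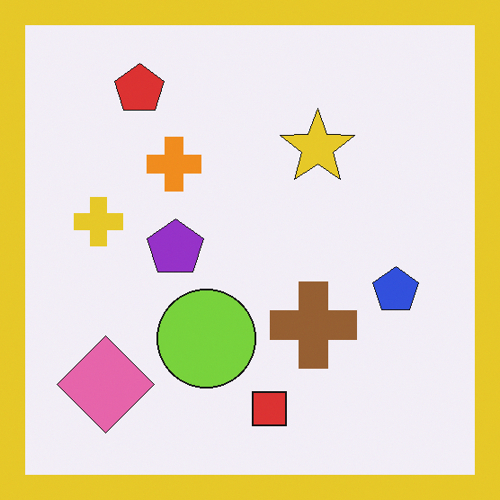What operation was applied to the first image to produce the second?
The transformation is: framed with a yellow border.

A solid yellow frame runs around the edge of the second image, with the content slightly shrunk inside it.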